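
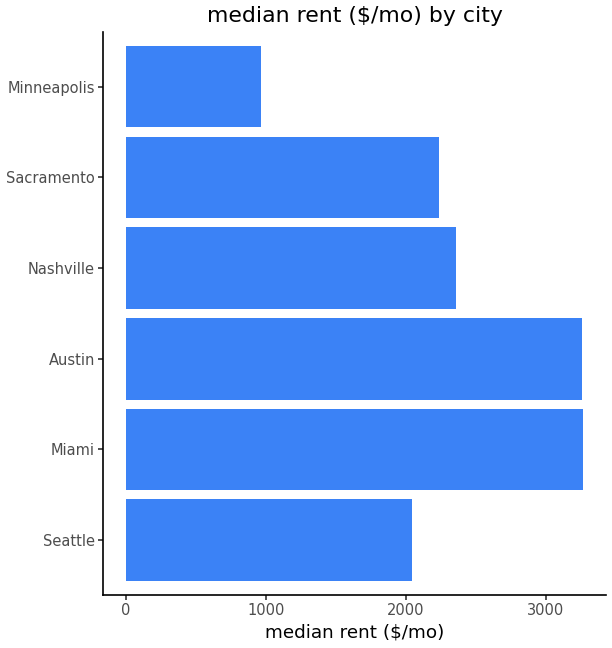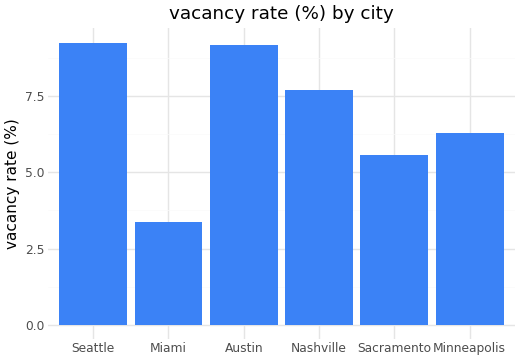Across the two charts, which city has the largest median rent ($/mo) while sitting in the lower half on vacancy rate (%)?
Miami

Chart 2 median vacancy rate (%) ≈ 7; below-median cities: Miami, Sacramento, Minneapolis. Among those, Miami has the highest median rent ($/mo) (≈ 3500).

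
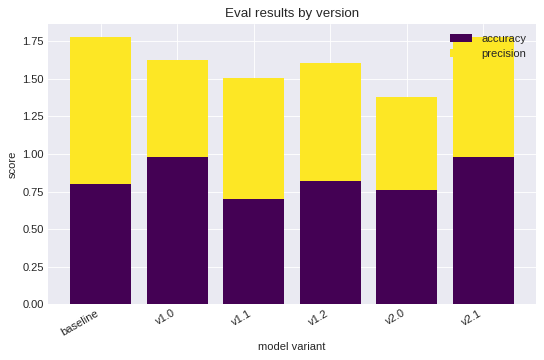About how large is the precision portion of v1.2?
≈ 0.8

precision top ≈ 1.6, bottom ≈ 0.8; segment ≈ 0.8.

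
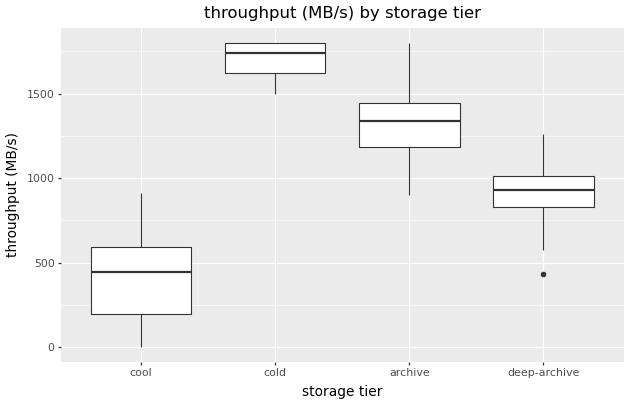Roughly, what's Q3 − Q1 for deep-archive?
Q3 ≈ 1000, Q1 ≈ 800; IQR ≈ 200.

≈ 200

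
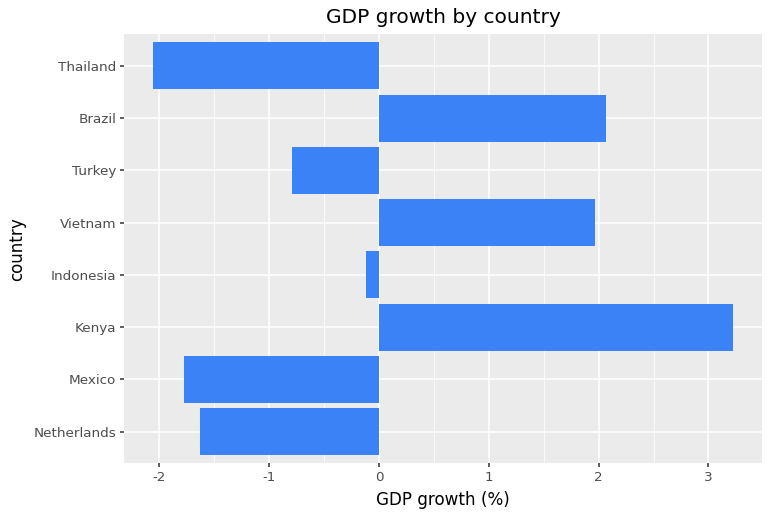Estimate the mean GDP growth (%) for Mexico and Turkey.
(-2.0 + -1.0) / 2 ≈ -1.5.

≈ -1.5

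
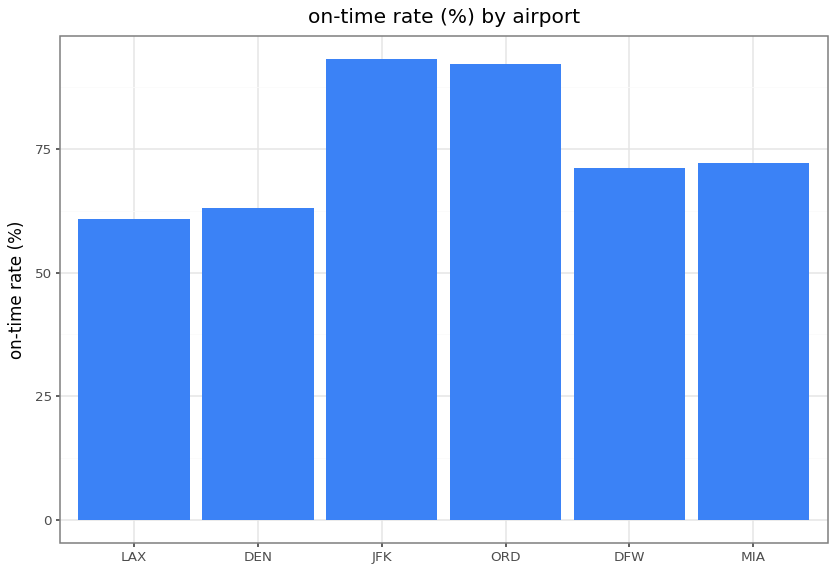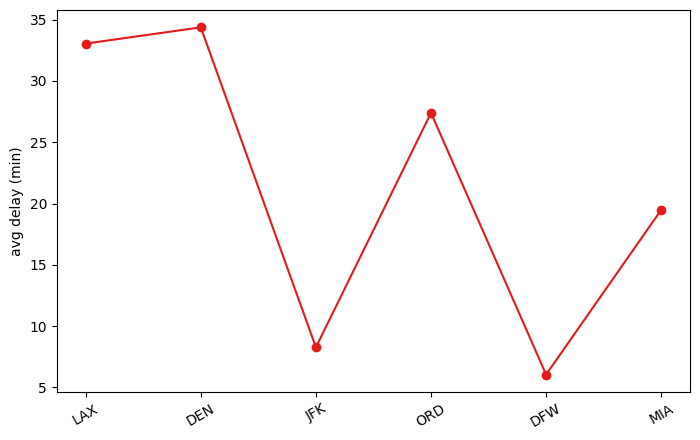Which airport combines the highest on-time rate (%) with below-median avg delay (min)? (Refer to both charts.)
JFK

Chart 2 median avg delay (min) ≈ 25; below-median airports: JFK, DFW, MIA. Among those, JFK has the highest on-time rate (%) (≈ 90).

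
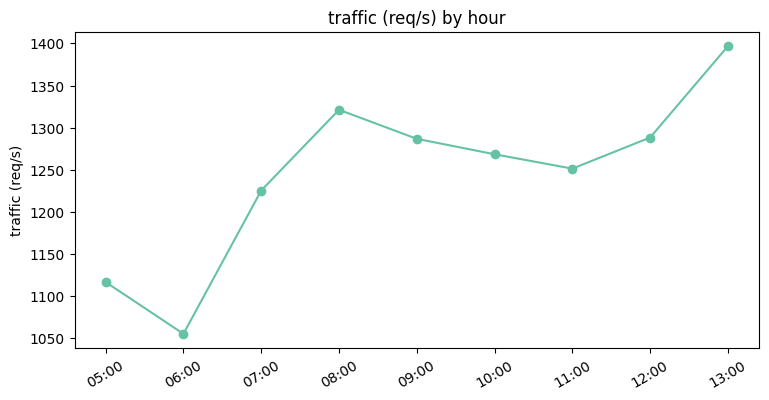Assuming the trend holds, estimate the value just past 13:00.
≈ 1475

Last three: 1250, 1300, 1400 → slope ≈ 75/step → next ≈ 1475.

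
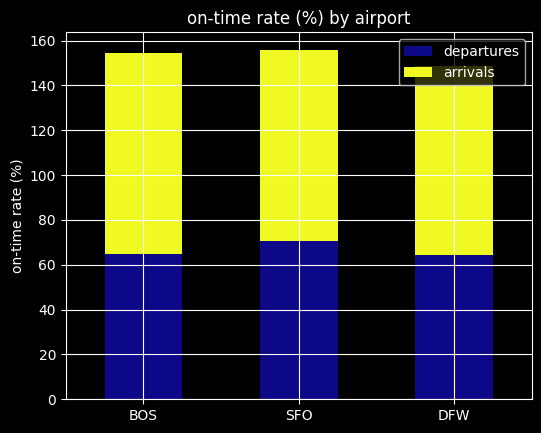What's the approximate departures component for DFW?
departures top ≈ 60, bottom ≈ 0; segment ≈ 60.

≈ 60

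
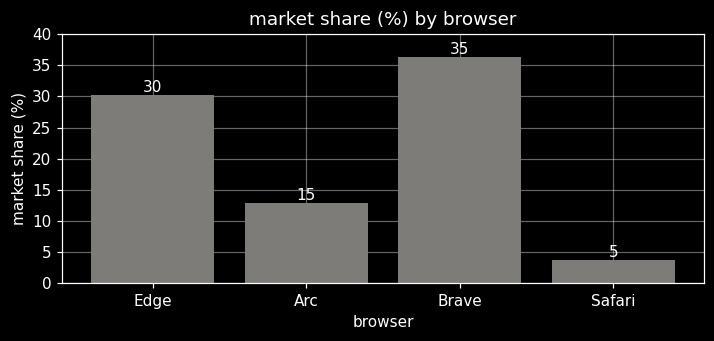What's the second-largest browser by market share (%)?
Top 3: Brave ≈ 35, Edge ≈ 30, Arc ≈ 15.

Edge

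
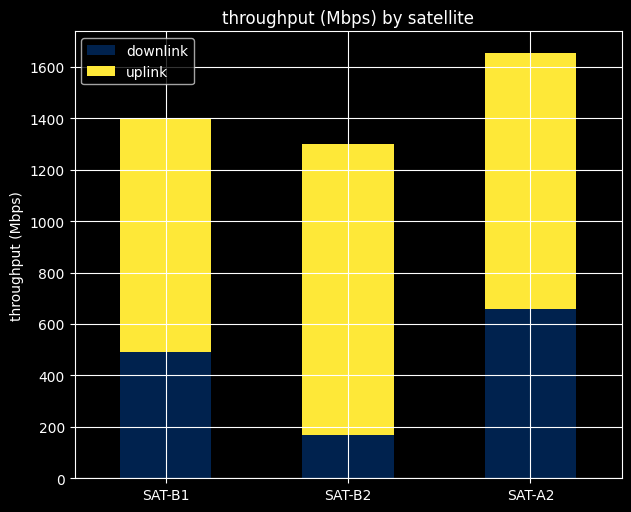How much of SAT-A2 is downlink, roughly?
≈ 600

downlink top ≈ 600, bottom ≈ 0; segment ≈ 600.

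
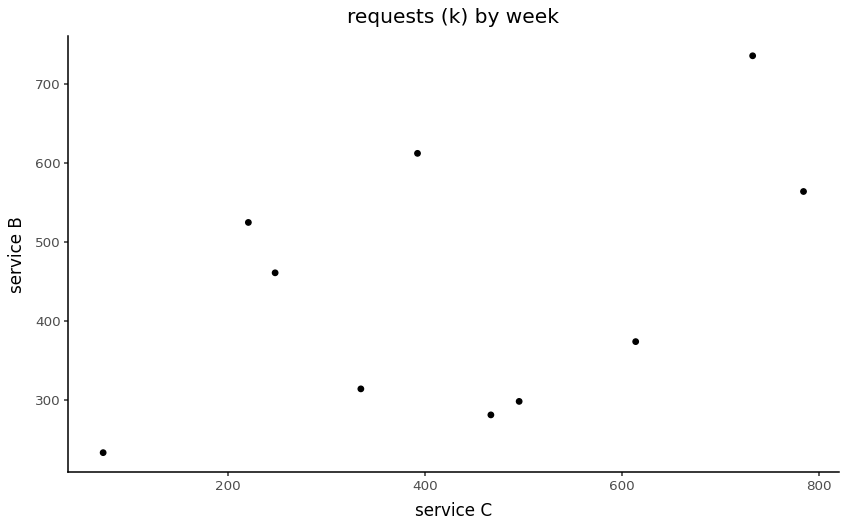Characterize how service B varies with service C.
Points are positively correlated; moderate (|r| ≈ 0.5).

positive, moderate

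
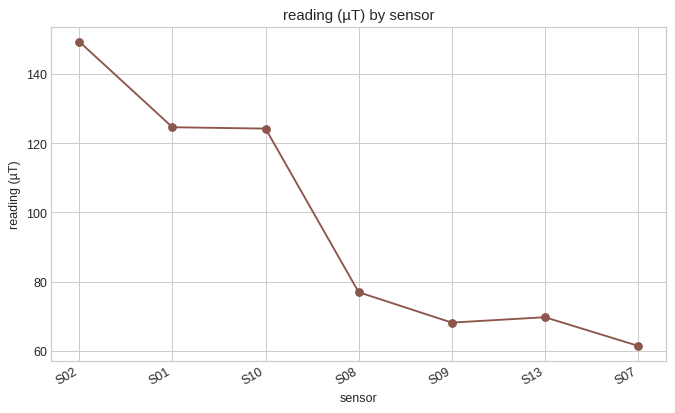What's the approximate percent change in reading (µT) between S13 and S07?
≈ -14.3%

S13 ≈ 70, S07 ≈ 60; (60 − 70) / 70 ≈ -14.3%.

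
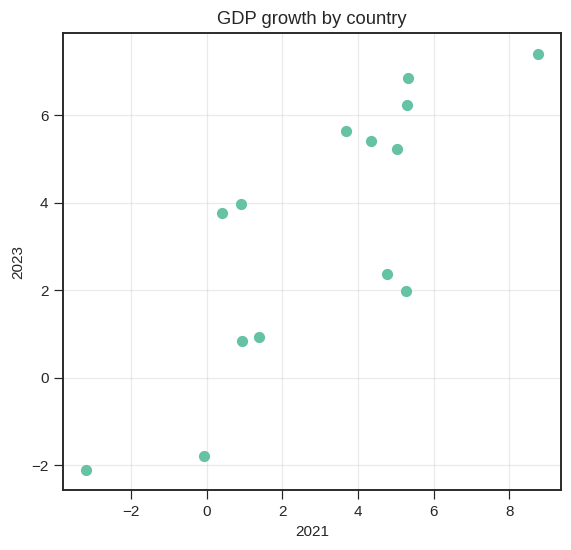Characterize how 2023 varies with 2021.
Points are positively correlated; strong (|r| ≈ 0.8).

positive, strong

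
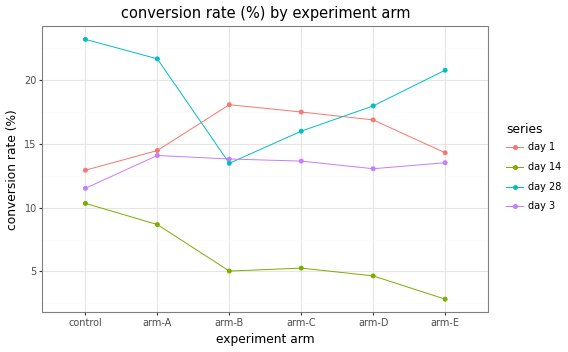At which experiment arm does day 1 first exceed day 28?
arm-A: day 1 ≈ 14 vs day 28 ≈ 22 (not yet); arm-B: day 1 ≈ 18 vs day 28 ≈ 14 (first crossover).

arm-B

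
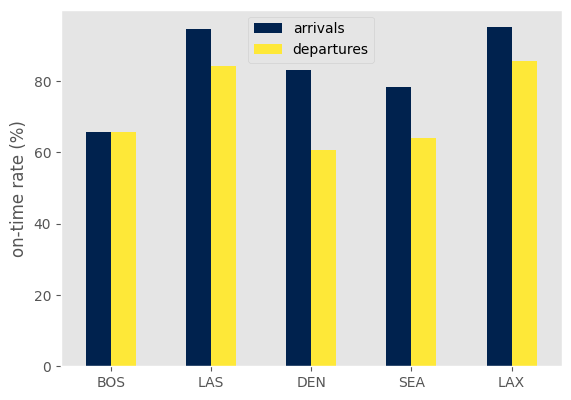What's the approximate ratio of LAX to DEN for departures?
LAX ≈ 90, DEN ≈ 60; 90/60 ≈ 1.5.

≈ 1.5×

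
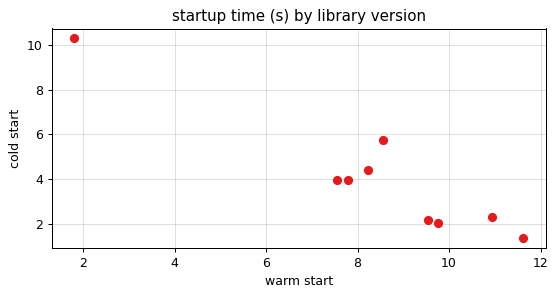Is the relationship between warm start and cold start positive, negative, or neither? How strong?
Points are negatively correlated; strong (|r| ≈ 0.9).

negative, strong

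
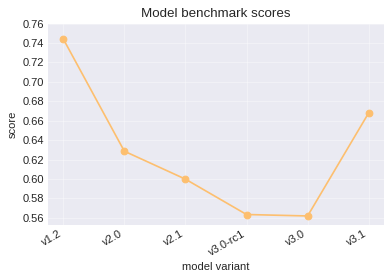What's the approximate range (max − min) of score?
≈ 0.18

Max v1.2 ≈ 0.74, min v3.0 ≈ 0.56; range ≈ 0.18.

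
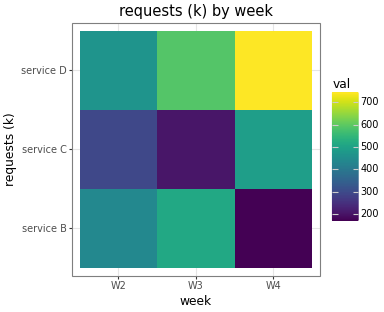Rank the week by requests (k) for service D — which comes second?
W3

Top 3 for service D: W4 ≈ 750, W3 ≈ 600, W2 ≈ 450.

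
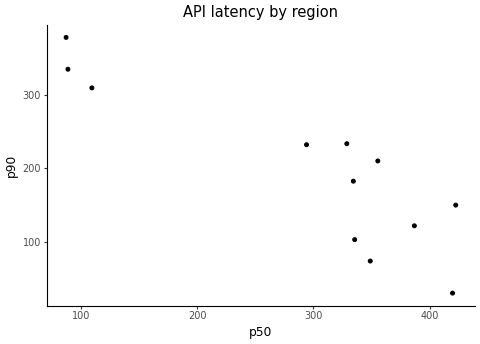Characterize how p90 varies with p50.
Points are negatively correlated; strong (|r| ≈ 0.9).

negative, strong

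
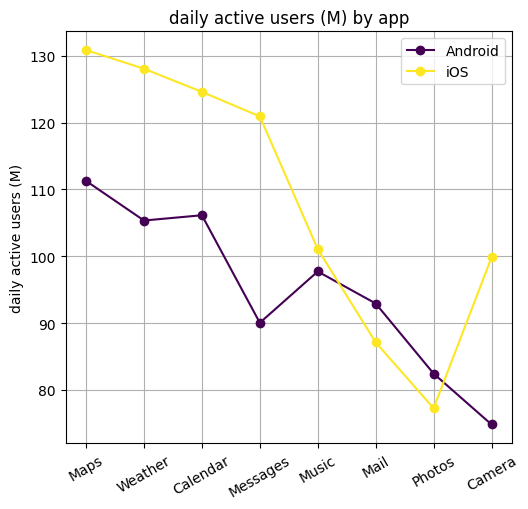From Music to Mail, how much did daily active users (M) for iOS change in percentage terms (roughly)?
Music ≈ 100, Mail ≈ 85; (85 − 100) / 100 ≈ -15%.

≈ -15%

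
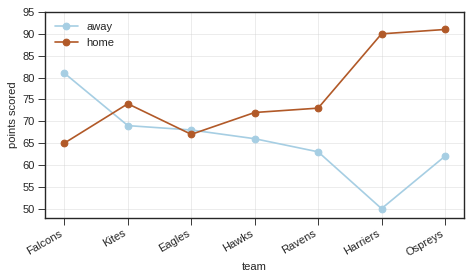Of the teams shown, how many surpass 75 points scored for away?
Above 75: Falcons.

1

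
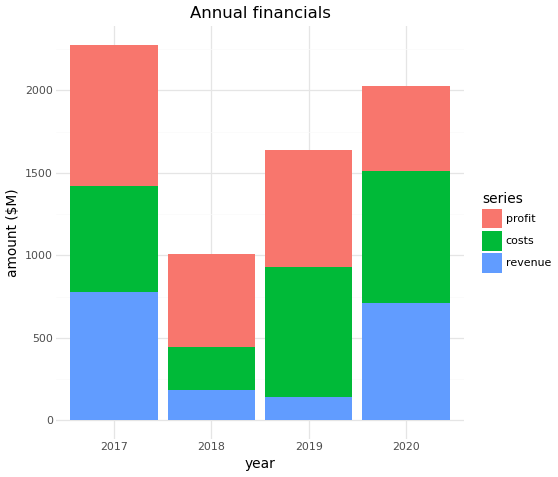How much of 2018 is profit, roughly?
profit top ≈ 1000, bottom ≈ 400; segment ≈ 600.

≈ 600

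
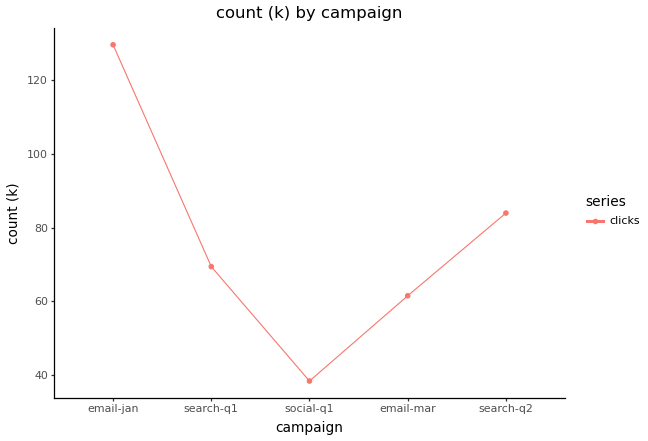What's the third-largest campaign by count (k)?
Top 4: email-jan ≈ 130, search-q2 ≈ 80, search-q1 ≈ 70, email-mar ≈ 60.

search-q1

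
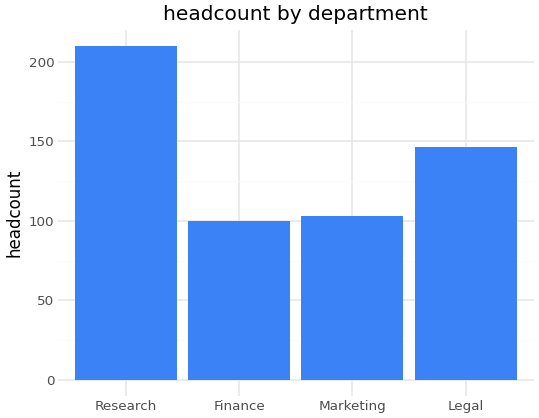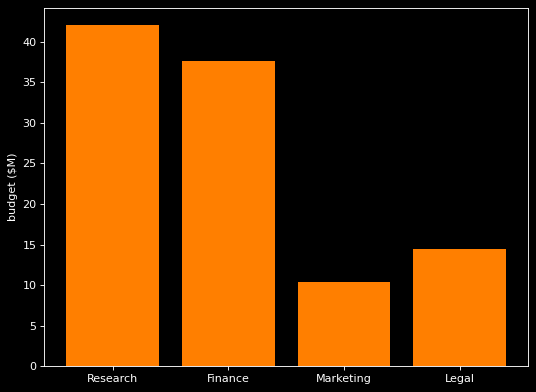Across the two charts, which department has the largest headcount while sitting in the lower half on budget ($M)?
Legal

Chart 2 median budget ($M) ≈ 25; below-median departments: Marketing, Legal. Among those, Legal has the highest headcount (≈ 140).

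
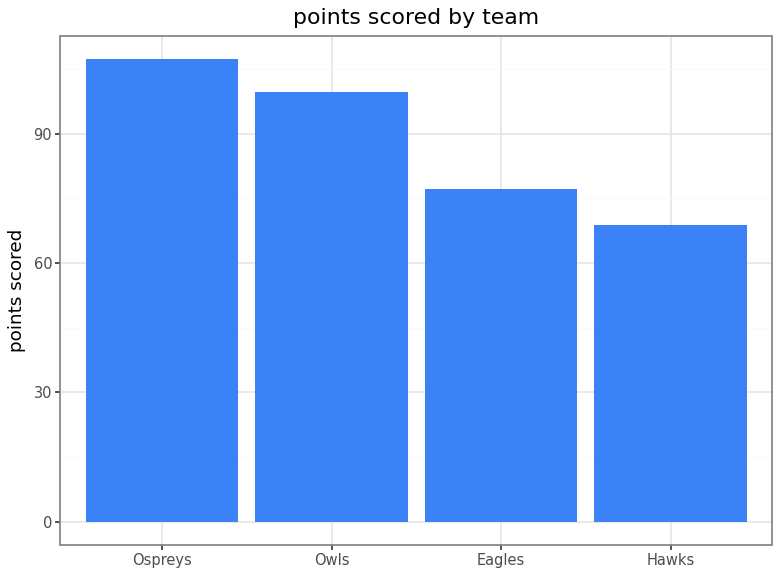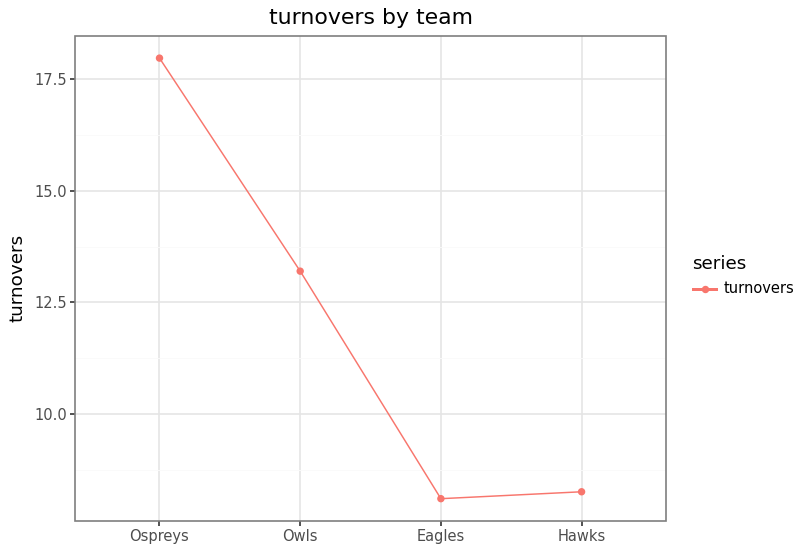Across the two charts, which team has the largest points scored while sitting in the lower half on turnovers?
Chart 2 median turnovers ≈ 10; below-median teams: Eagles, Hawks. Among those, Eagles has the highest points scored (≈ 80).

Eagles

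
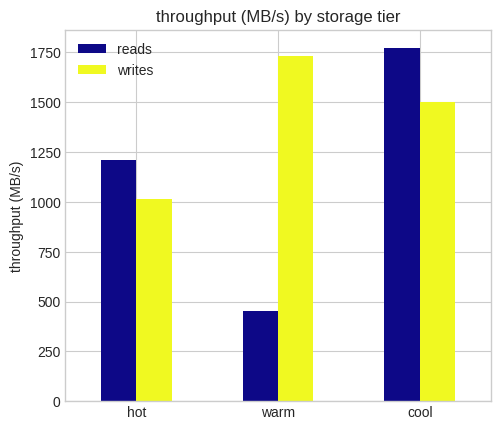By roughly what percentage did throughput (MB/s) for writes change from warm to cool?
≈ -11.1%

warm ≈ 1800, cool ≈ 1600; (1600 − 1800) / 1800 ≈ -11.1%.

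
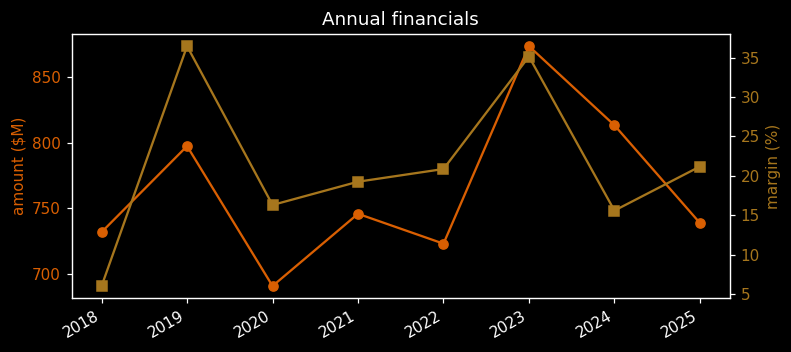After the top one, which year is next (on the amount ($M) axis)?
Top 3 (on the amount ($M) axis): 2023 ≈ 880, 2024 ≈ 820, 2019 ≈ 800.

2024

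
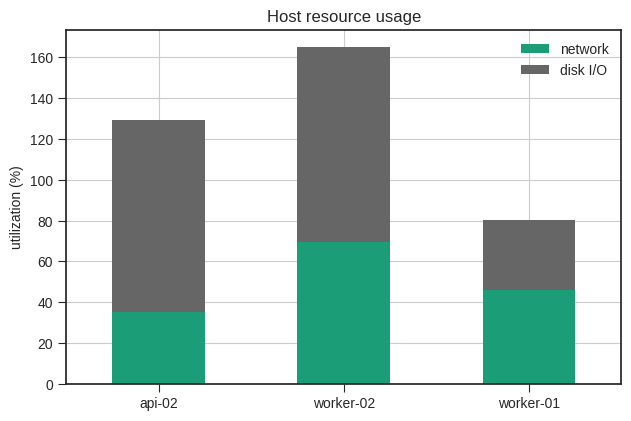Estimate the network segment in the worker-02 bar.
≈ 60

network top ≈ 60, bottom ≈ 0; segment ≈ 60.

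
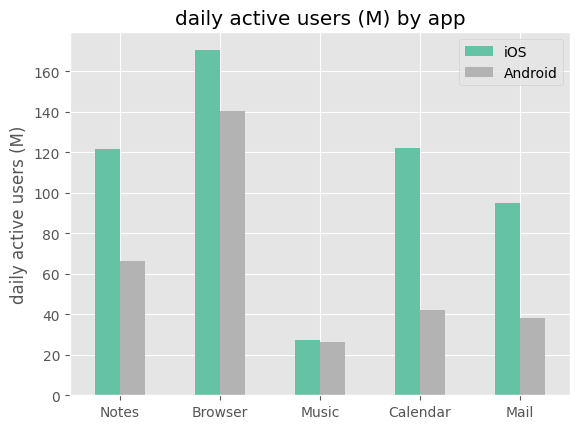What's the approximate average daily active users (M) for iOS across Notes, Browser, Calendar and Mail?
≈ 130

(120 + 180 + 120 + 100) / 4 ≈ 130.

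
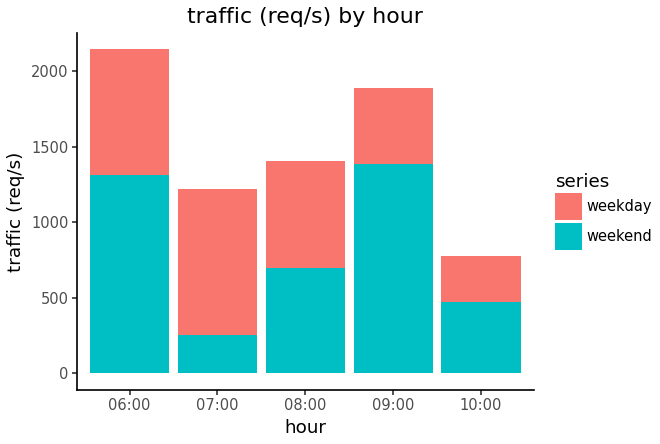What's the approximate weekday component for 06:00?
weekday top ≈ 2200, bottom ≈ 1400; segment ≈ 800.

≈ 800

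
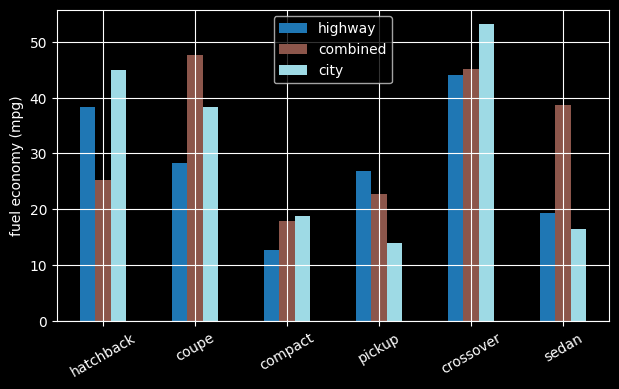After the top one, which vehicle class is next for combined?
Top 3 for combined: coupe ≈ 50, crossover ≈ 45, sedan ≈ 40.

crossover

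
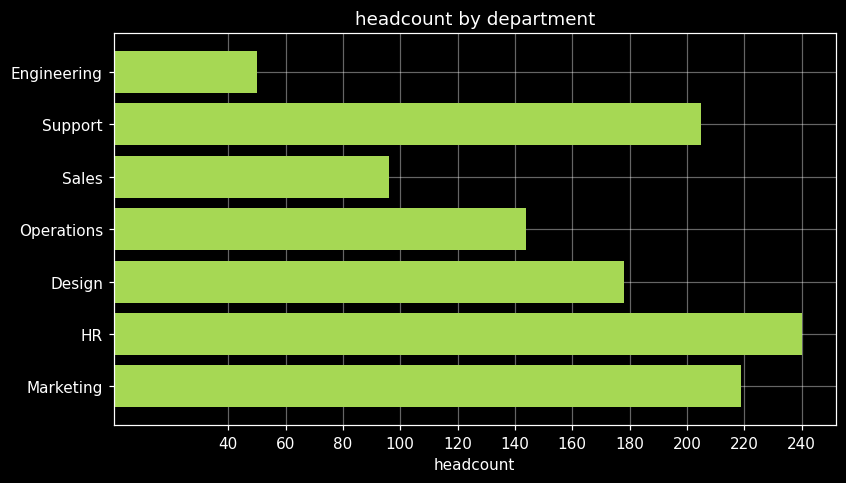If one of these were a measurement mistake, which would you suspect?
Engineering

Engineering ≈ 40; the rest sit between ≈ 100 and ≈ 240.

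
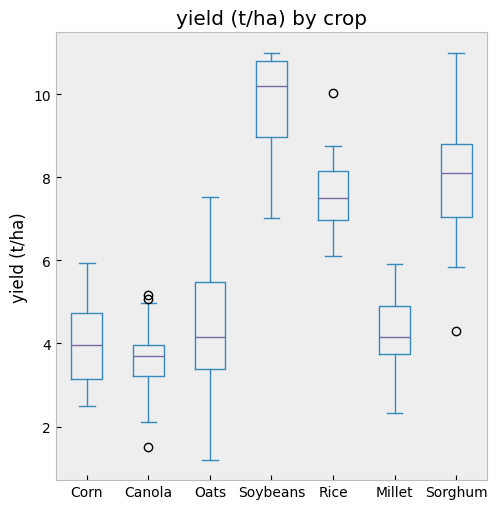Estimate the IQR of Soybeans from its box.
≈ 2

Q3 ≈ 11, Q1 ≈ 9; IQR ≈ 2.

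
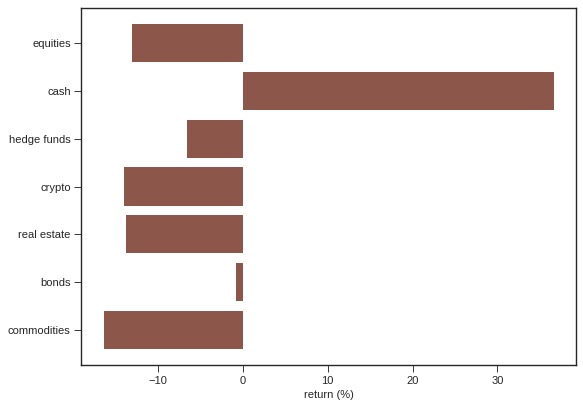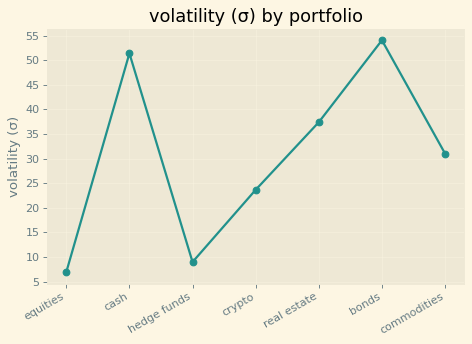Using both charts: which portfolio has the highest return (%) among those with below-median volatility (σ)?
hedge funds

Chart 2 median volatility (σ) ≈ 30; below-median portfolios: equities, hedge funds, crypto. Among those, hedge funds has the highest return (%) (≈ -5).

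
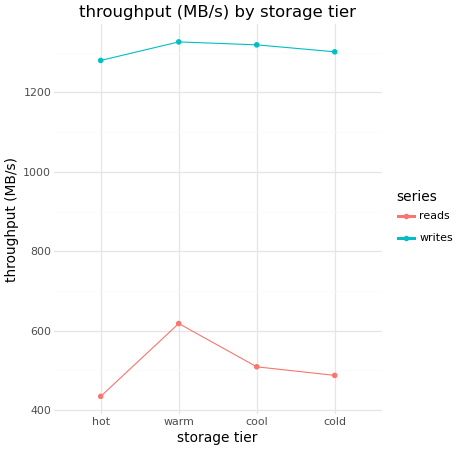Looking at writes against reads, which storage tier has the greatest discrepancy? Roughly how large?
hot, ≈ 900 MB/s

hot: writes ≈ 1300, reads ≈ 400 → gap ≈ 900. Next-largest (cold) is only ≈ 800.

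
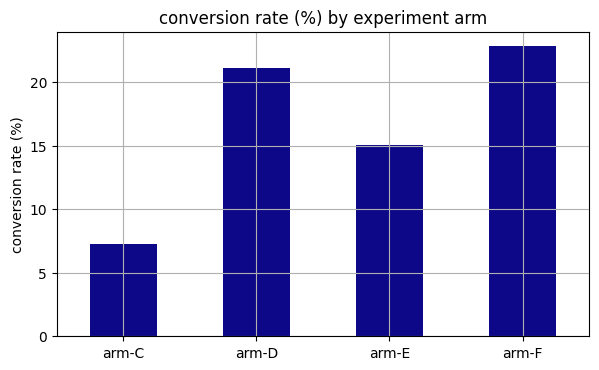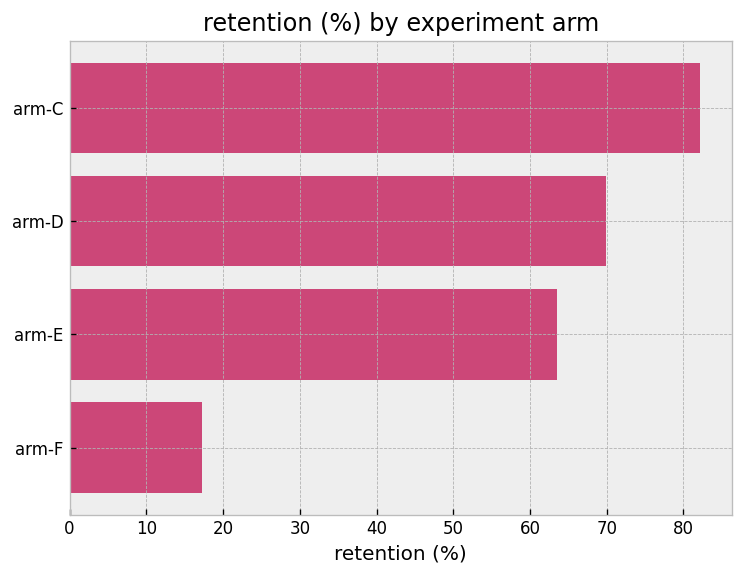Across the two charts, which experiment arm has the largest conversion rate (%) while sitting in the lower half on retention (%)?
arm-F

Chart 2 median retention (%) ≈ 70; below-median experiment arms: arm-E, arm-F. Among those, arm-F has the highest conversion rate (%) (≈ 25).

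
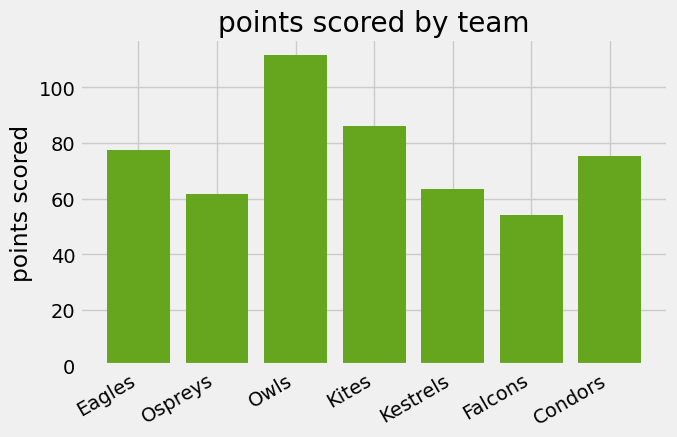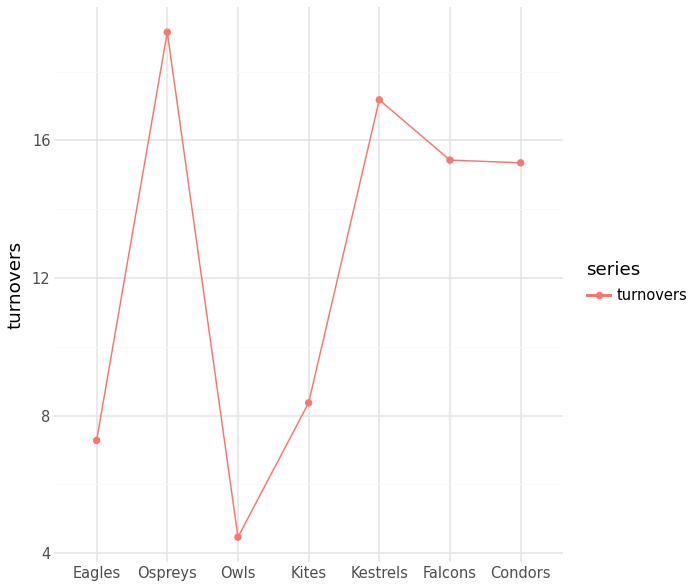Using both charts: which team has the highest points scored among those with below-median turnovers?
Owls

Chart 2 median turnovers ≈ 16; below-median teams: Eagles, Owls, Kites. Among those, Owls has the highest points scored (≈ 120).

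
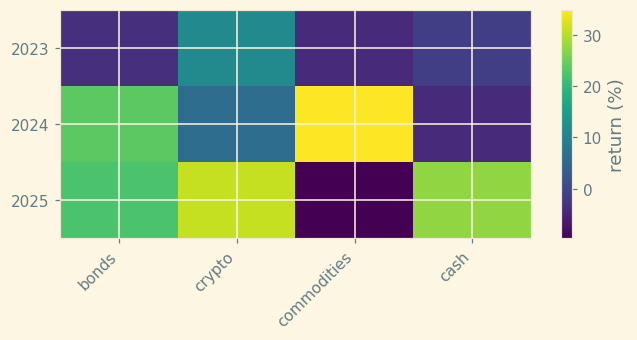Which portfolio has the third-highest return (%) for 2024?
crypto

Top 4 for 2024: commodities ≈ 35, bonds ≈ 25, crypto ≈ 5, cash ≈ -5.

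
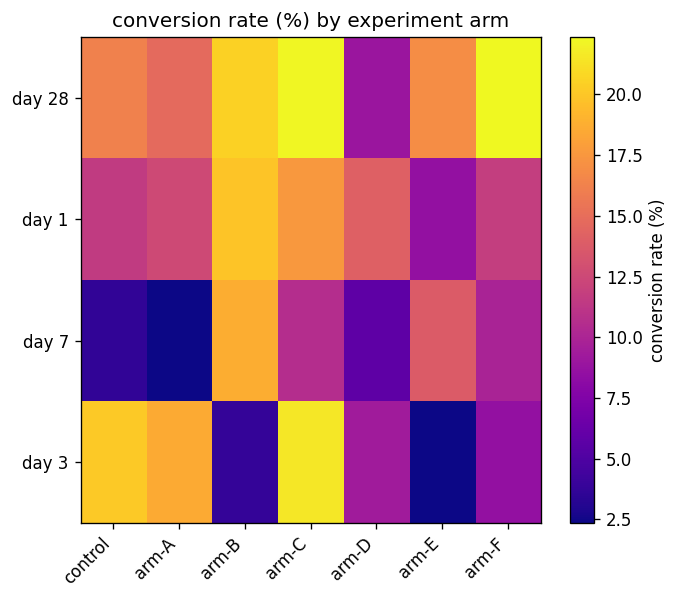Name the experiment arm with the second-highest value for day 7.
arm-E

Top 3 for day 7: arm-B ≈ 18, arm-E ≈ 14, arm-C ≈ 10.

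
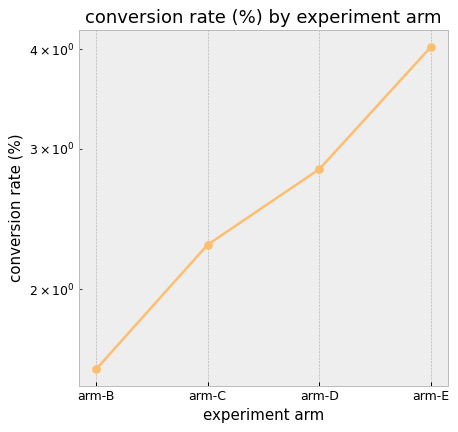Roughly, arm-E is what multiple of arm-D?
≈ 1.33×

arm-E ≈ 4.0, arm-D ≈ 3.0; 4.0/3.0 ≈ 1.33.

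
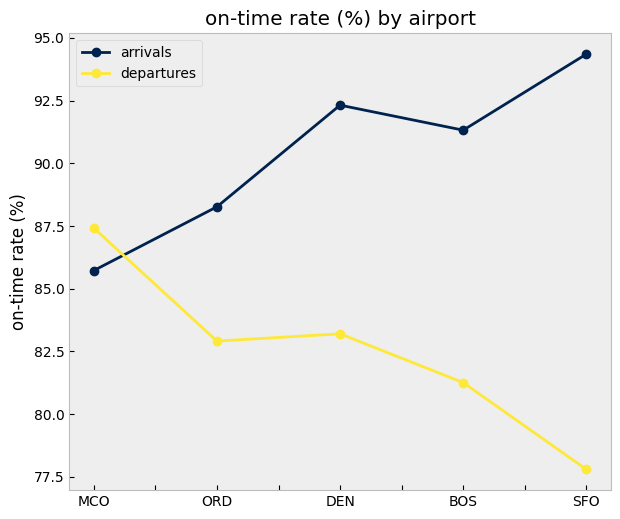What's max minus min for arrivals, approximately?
≈ 8

Max SFO ≈ 94, min MCO ≈ 86; range ≈ 8.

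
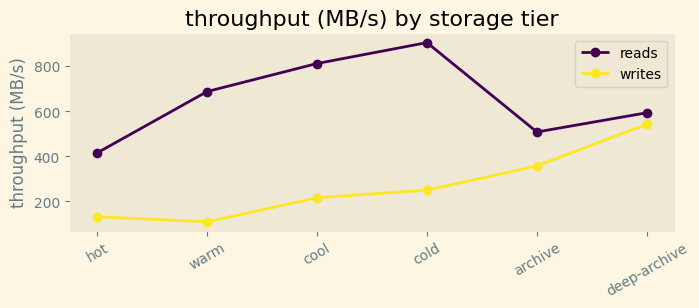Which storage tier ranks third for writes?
cold

Top 4 for writes: deep-archive ≈ 500, archive ≈ 400, cold ≈ 300, cool ≈ 200.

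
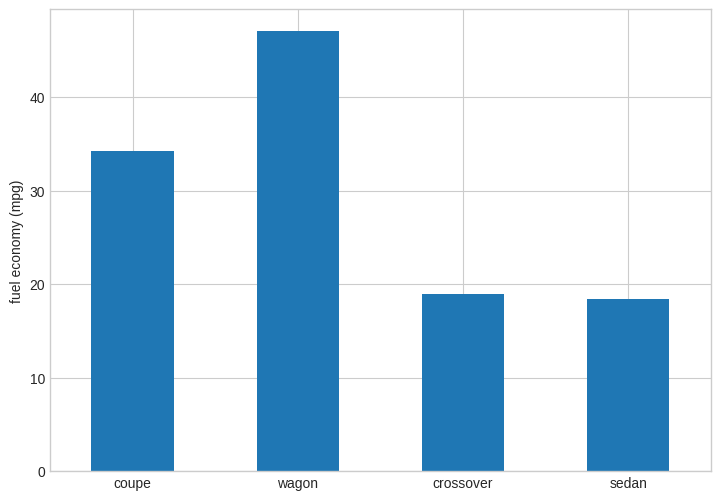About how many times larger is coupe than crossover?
≈ 1.75×

coupe ≈ 35, crossover ≈ 20; 35/20 ≈ 1.75.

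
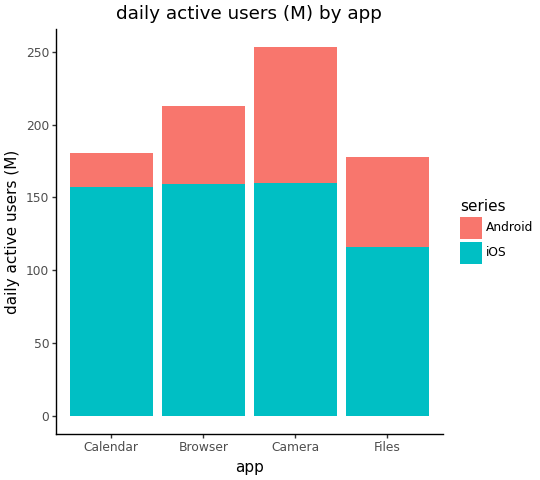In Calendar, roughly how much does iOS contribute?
≈ 150

iOS top ≈ 150, bottom ≈ 0; segment ≈ 150.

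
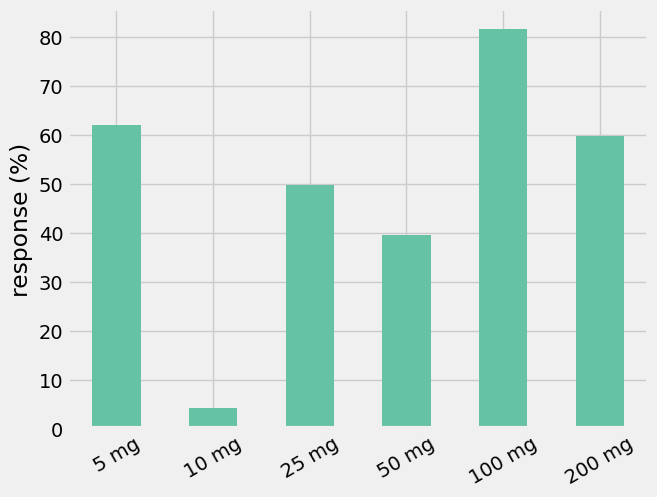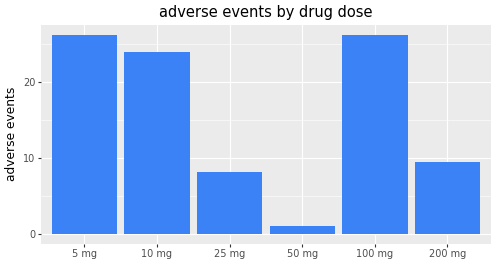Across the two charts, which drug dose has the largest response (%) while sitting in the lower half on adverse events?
Chart 2 median adverse events ≈ 15; below-median drug doses: 25 mg, 50 mg, 200 mg. Among those, 200 mg has the highest response (%) (≈ 60).

200 mg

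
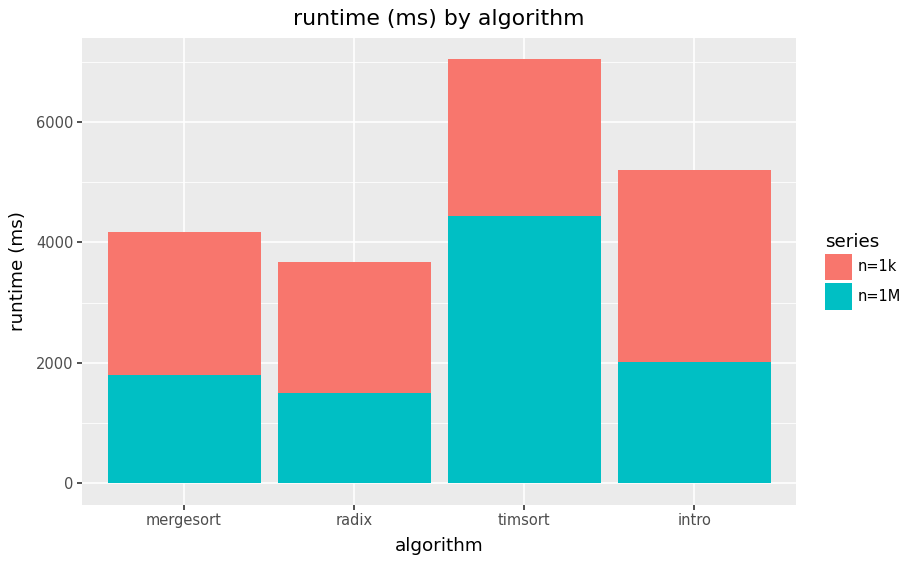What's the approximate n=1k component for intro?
n=1k top ≈ 5000, bottom ≈ 2000; segment ≈ 3000.

≈ 3000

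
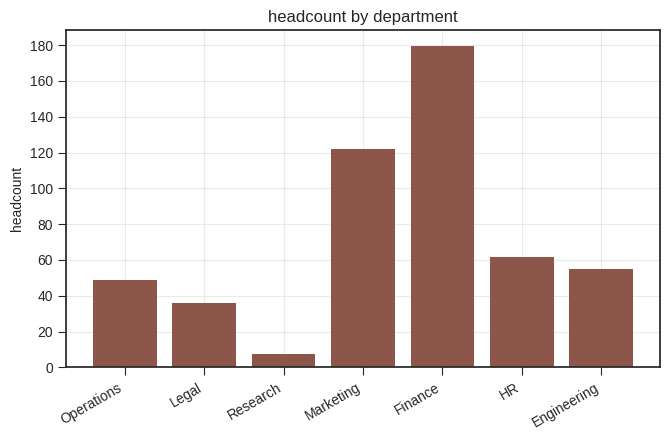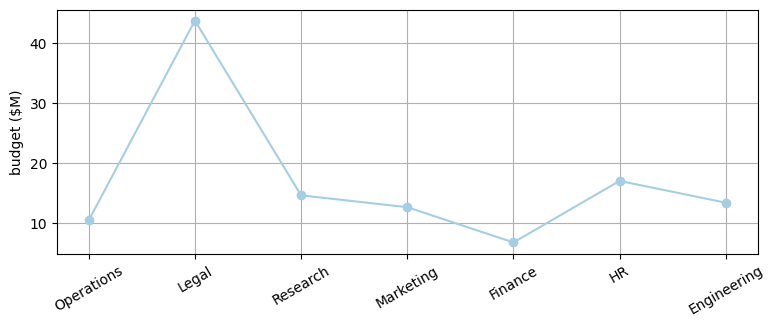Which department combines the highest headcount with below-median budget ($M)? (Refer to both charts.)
Chart 2 median budget ($M) ≈ 15; below-median departments: Operations, Marketing, Finance. Among those, Finance has the highest headcount (≈ 180).

Finance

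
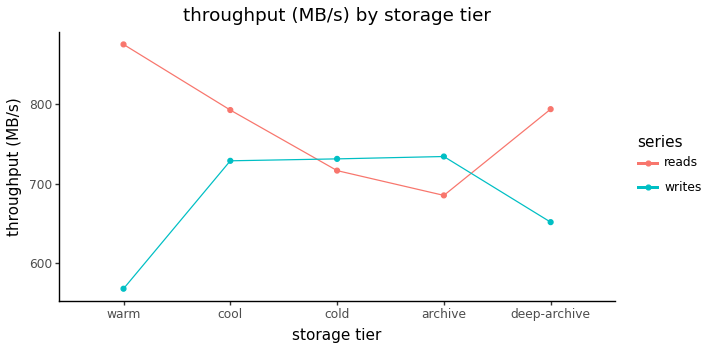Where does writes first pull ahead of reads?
cool: writes ≈ 750 vs reads ≈ 800 (not yet); cold: writes ≈ 750 vs reads ≈ 700 (first crossover).

cold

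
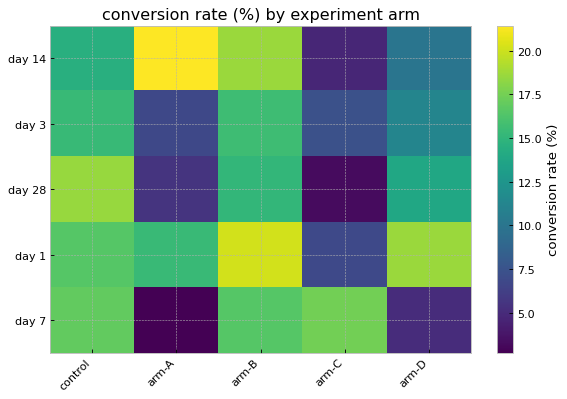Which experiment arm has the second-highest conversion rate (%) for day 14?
arm-B

Top 3 for day 14: arm-A ≈ 22, arm-B ≈ 18, control ≈ 14.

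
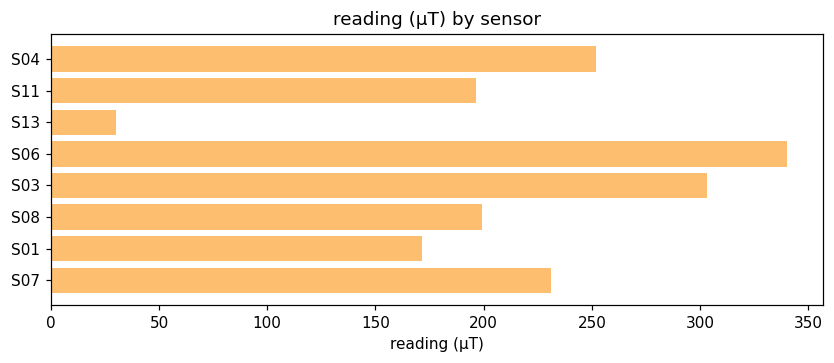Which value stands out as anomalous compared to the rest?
S13 ≈ 50; the rest sit between ≈ 150 and ≈ 350.

S13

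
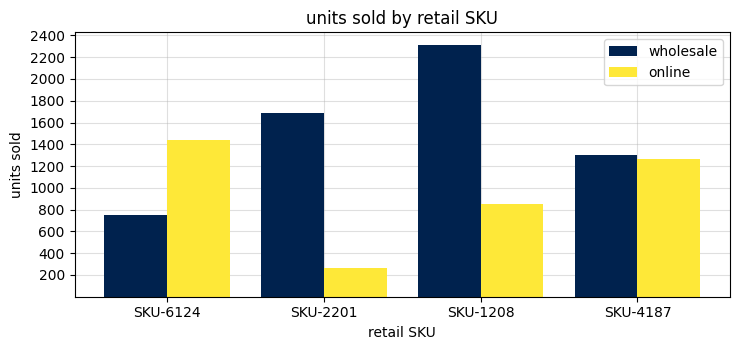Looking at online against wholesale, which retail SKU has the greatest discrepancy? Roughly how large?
SKU-1208: online ≈ 800, wholesale ≈ 2400 → gap ≈ 1600. Next-largest (SKU-2201) is only ≈ 1400.

SKU-1208, ≈ 1600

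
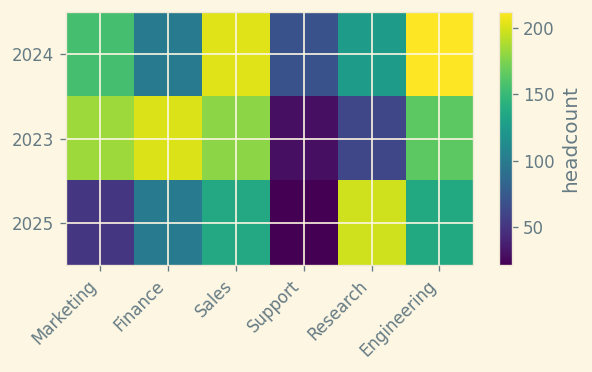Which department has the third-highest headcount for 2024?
Top 4 for 2024: Engineering ≈ 220, Sales ≈ 200, Marketing ≈ 160, Research ≈ 120.

Marketing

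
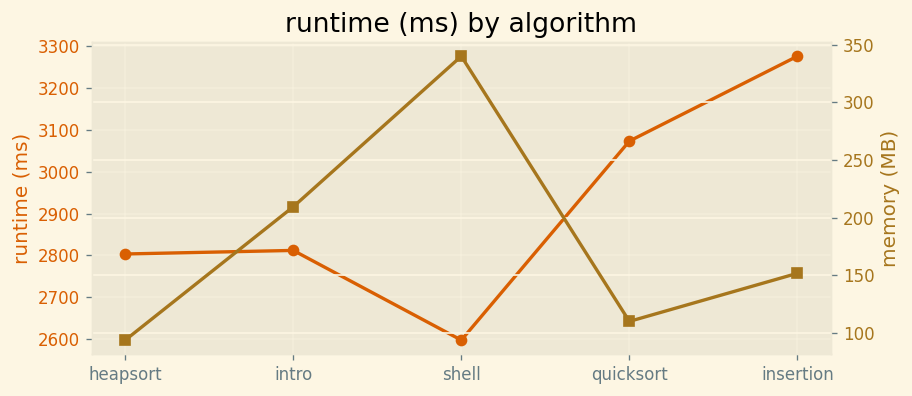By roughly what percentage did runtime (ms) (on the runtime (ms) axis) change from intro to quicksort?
intro ≈ 2800, quicksort ≈ 3100; (3100 − 2800) / 2800 ≈ +10.7%.

≈ +10.7%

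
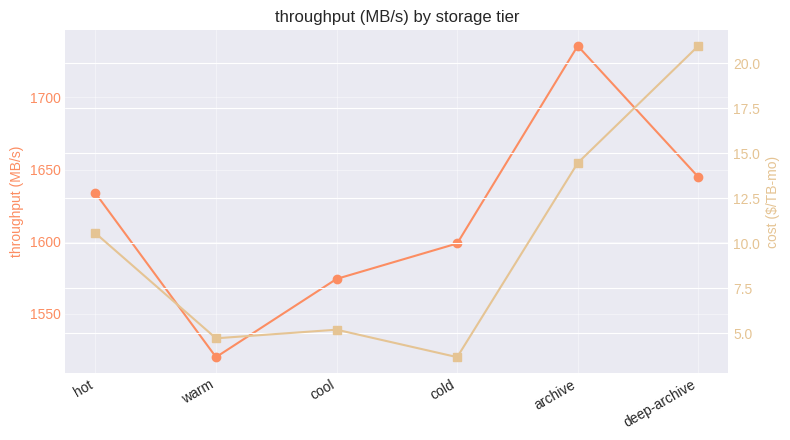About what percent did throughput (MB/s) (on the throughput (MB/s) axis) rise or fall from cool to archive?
≈ +10.1%

cool ≈ 1580, archive ≈ 1740; (1740 − 1580) / 1580 ≈ +10.1%.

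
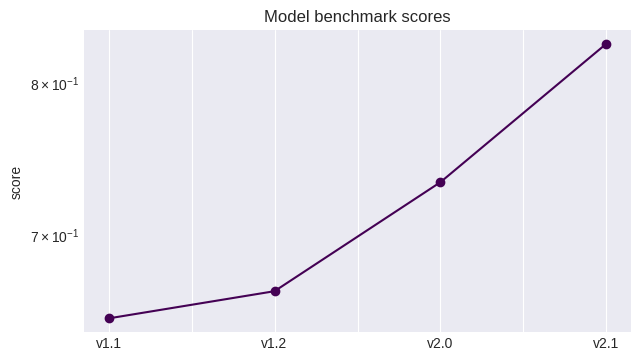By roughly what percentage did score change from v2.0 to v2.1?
v2.0 ≈ 0.74, v2.1 ≈ 0.82; (0.82 − 0.74) / 0.74 ≈ +10.8%.

≈ +10.8%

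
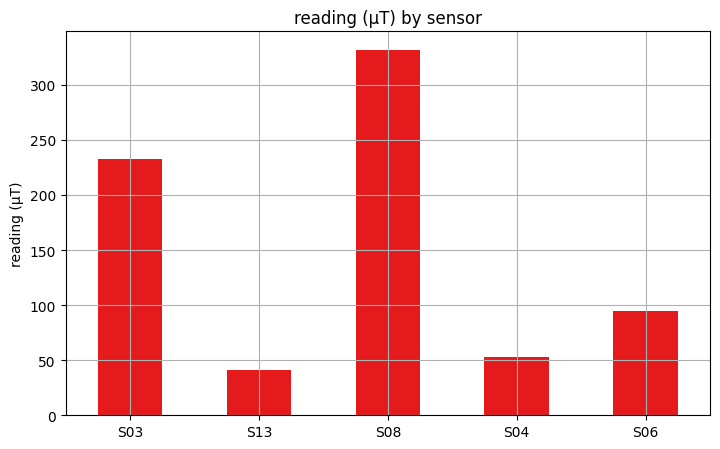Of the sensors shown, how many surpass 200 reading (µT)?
Above 200: S03, S08.

2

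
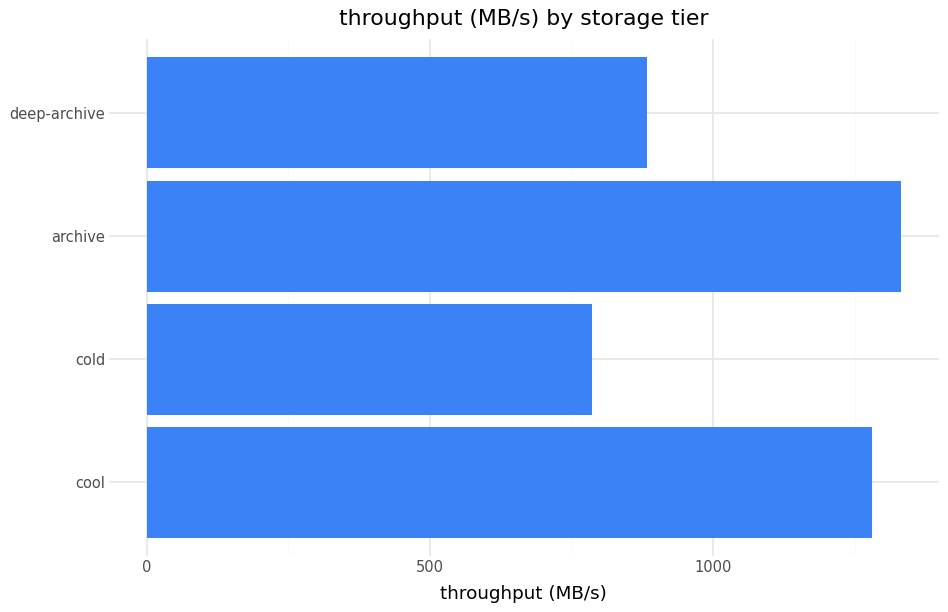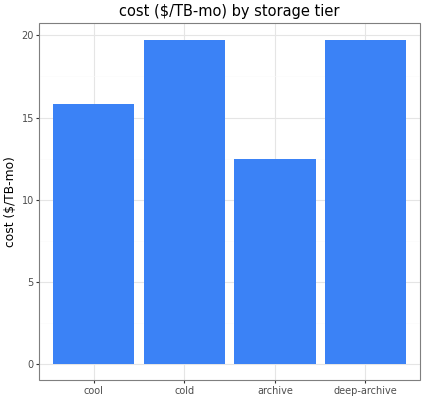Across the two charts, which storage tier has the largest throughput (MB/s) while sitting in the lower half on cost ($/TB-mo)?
Chart 2 median cost ($/TB-mo) ≈ 18; below-median storage tiers: cool, archive. Among those, archive has the highest throughput (MB/s) (≈ 1400).

archive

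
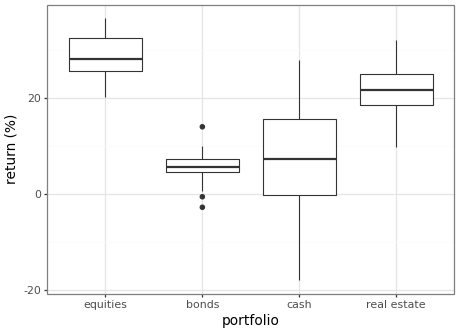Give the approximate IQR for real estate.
Q3 ≈ 24, Q1 ≈ 18; IQR ≈ 6.

≈ 6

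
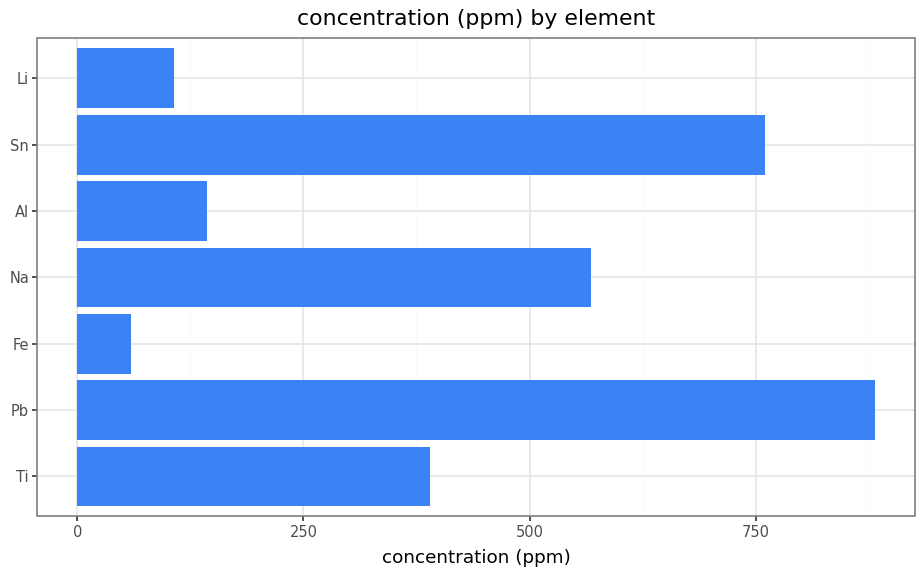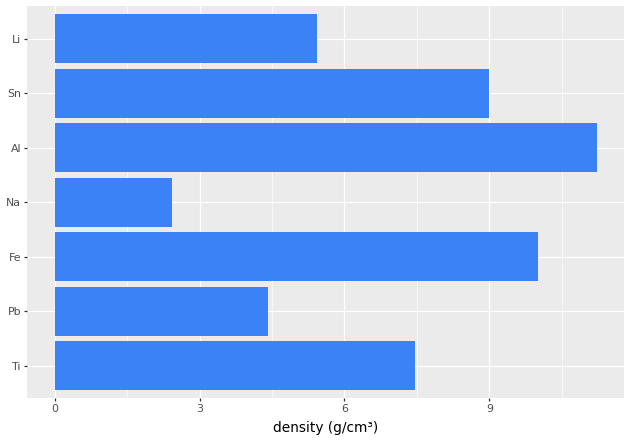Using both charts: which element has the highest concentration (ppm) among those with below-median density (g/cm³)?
Pb

Chart 2 median density (g/cm³) ≈ 8; below-median elements: Pb, Na, Li. Among those, Pb has the highest concentration (ppm) (≈ 900).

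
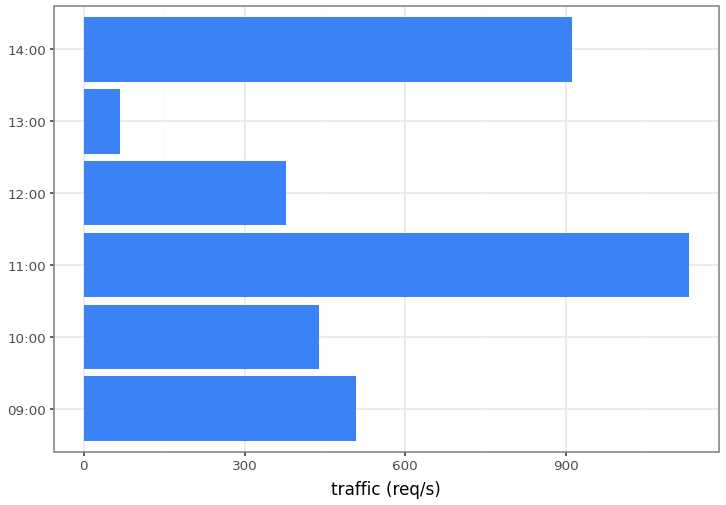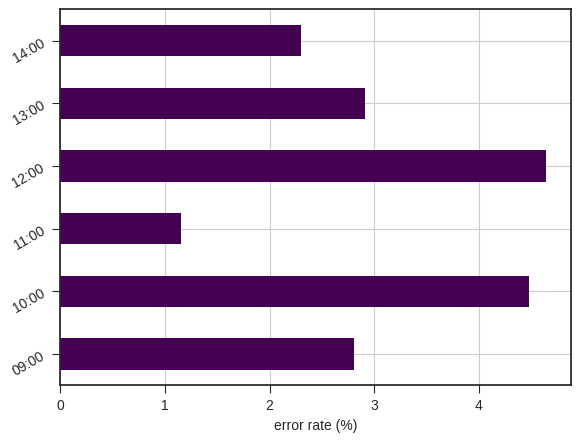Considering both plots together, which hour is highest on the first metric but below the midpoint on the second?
Chart 2 median error rate (%) ≈ 3; below-median hours: 09:00, 11:00, 14:00. Among those, 11:00 has the highest traffic (req/s) (≈ 1200).

11:00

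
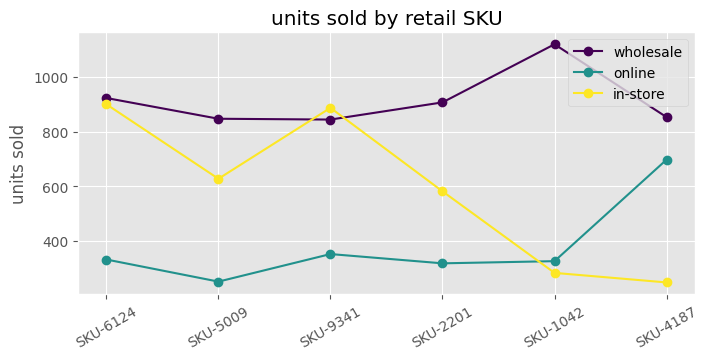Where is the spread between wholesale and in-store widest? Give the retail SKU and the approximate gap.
SKU-1042: wholesale ≈ 1100, in-store ≈ 300 → gap ≈ 800. Next-largest (SKU-4187) is only ≈ 700.

SKU-1042, ≈ 800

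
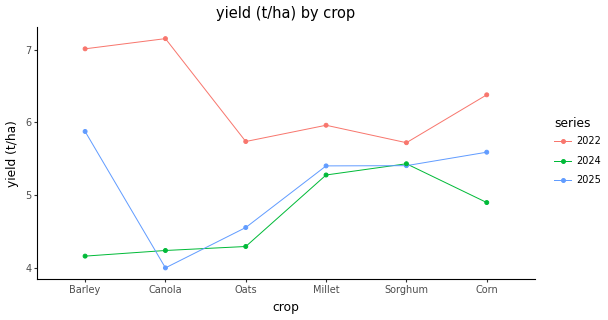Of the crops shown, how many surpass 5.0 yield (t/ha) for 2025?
Above 5.0: Barley, Millet, Sorghum, Corn.

4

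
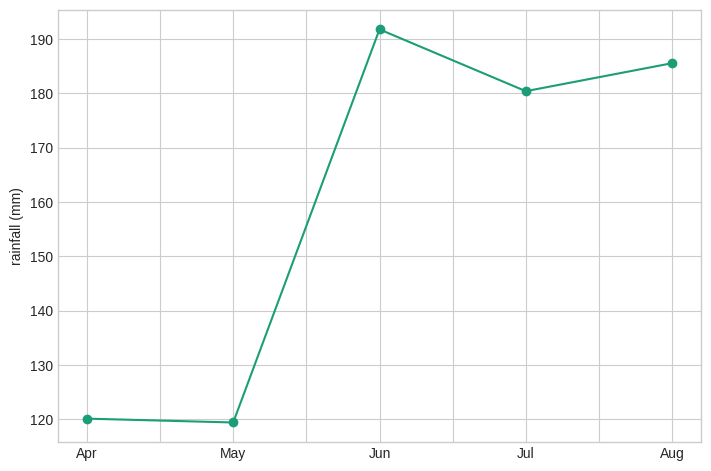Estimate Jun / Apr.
Jun ≈ 190, Apr ≈ 120; 190/120 ≈ 1.58.

≈ 1.58×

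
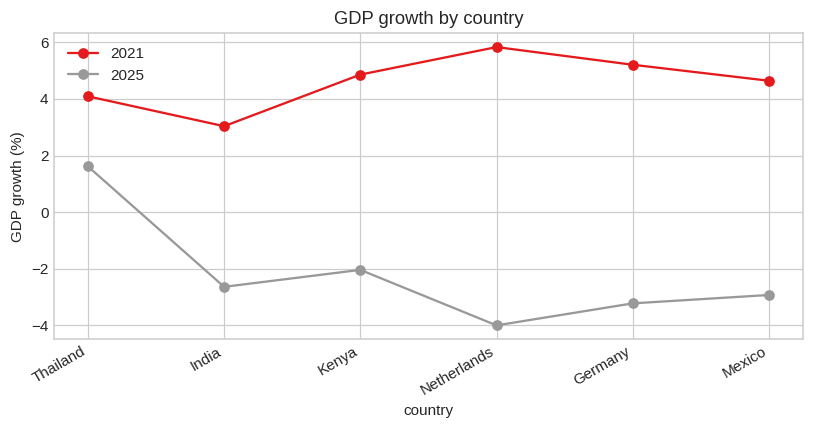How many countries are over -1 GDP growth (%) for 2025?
1

Above -1: Thailand.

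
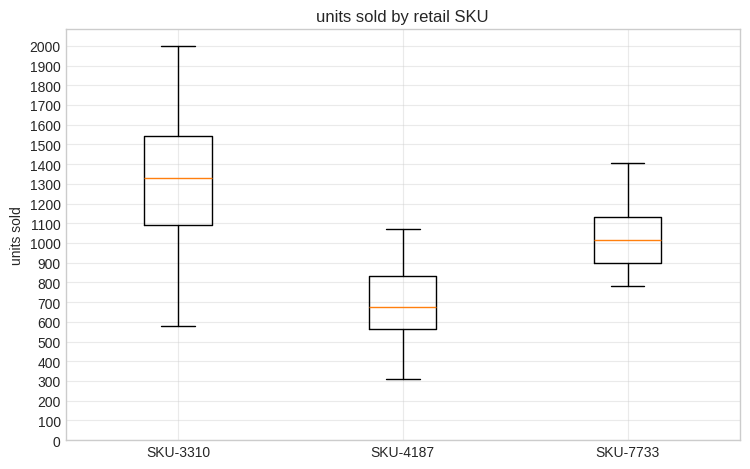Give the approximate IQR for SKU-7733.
Q3 ≈ 1100, Q1 ≈ 900; IQR ≈ 200.

≈ 200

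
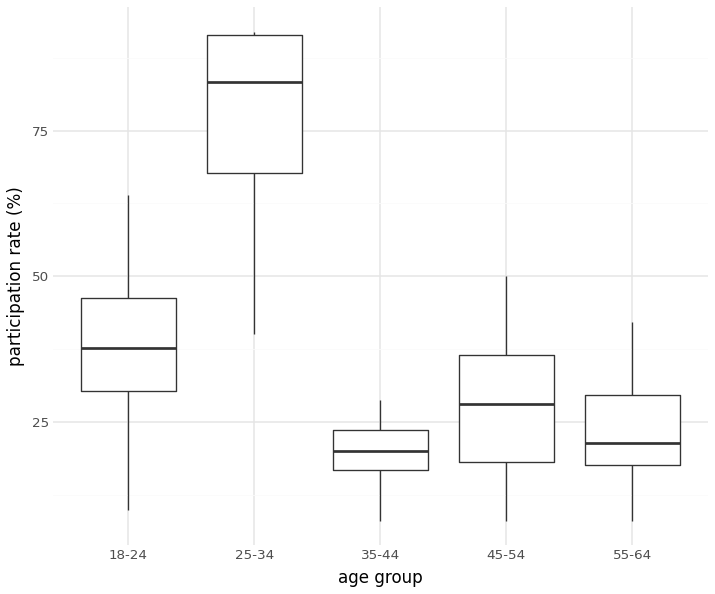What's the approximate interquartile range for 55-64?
Q3 ≈ 30, Q1 ≈ 20; IQR ≈ 10.

≈ 10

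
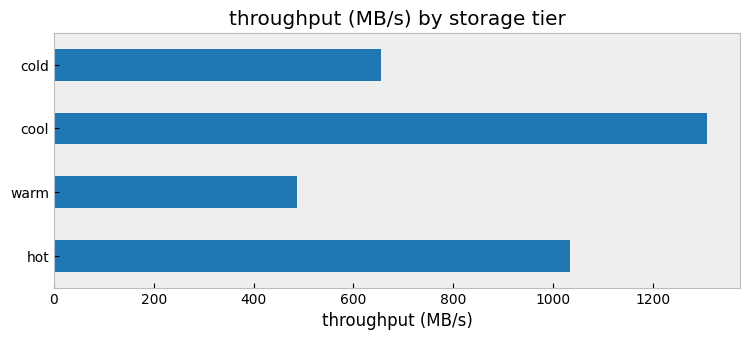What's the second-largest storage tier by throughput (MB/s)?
hot

Top 3: cool ≈ 1400, hot ≈ 1000, cold ≈ 600.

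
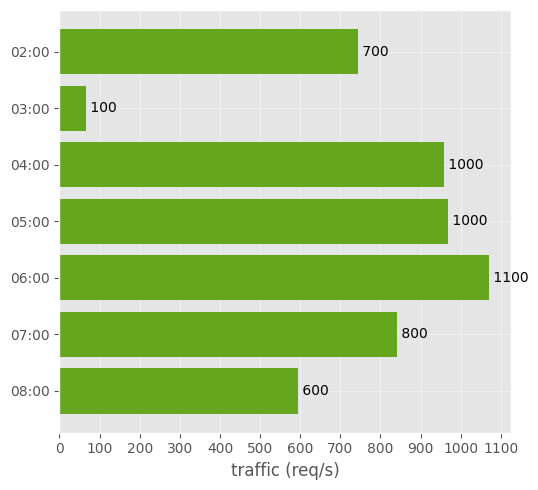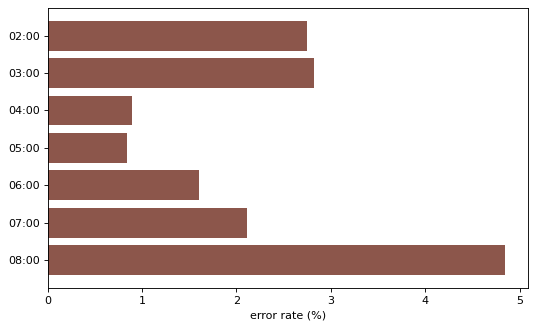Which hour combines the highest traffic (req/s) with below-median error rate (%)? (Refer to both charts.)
Chart 2 median error rate (%) ≈ 2; below-median hours: 04:00, 05:00, 06:00. Among those, 06:00 has the highest traffic (req/s) (≈ 1100).

06:00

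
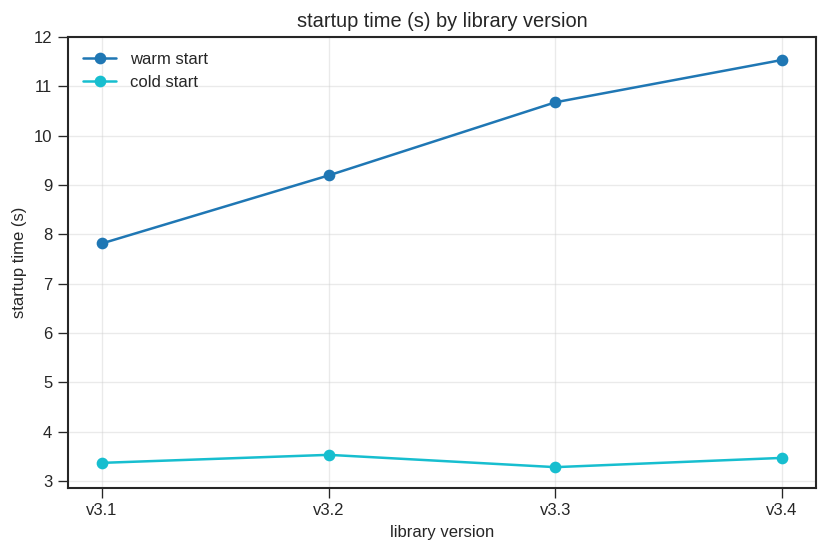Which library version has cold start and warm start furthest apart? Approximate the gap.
v3.4: cold start ≈ 3, warm start ≈ 12 → gap ≈ 9. Next-largest (v3.3) is only ≈ 8.

v3.4, ≈ 9 s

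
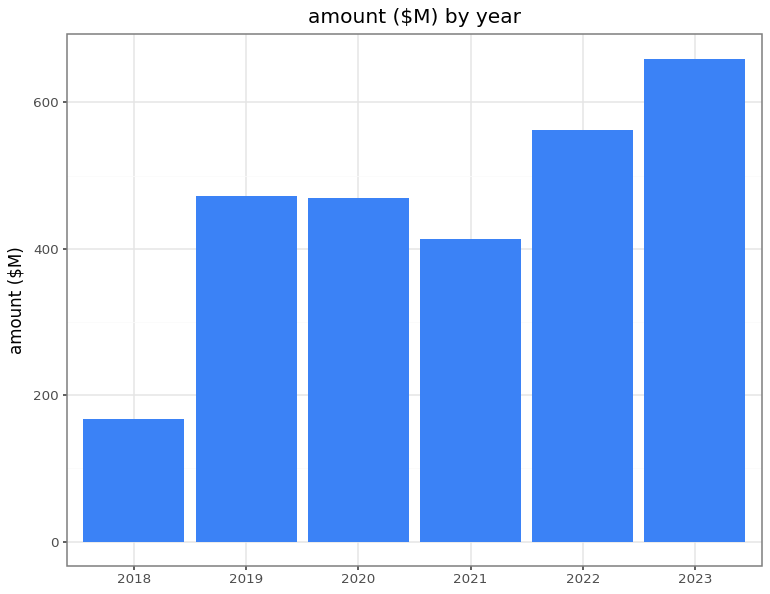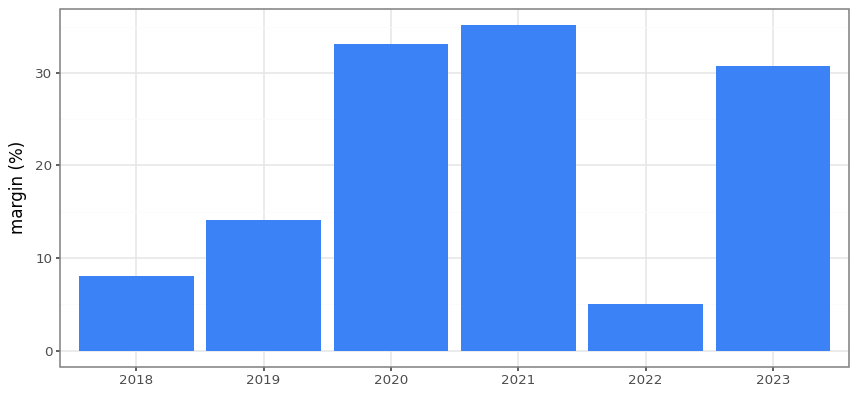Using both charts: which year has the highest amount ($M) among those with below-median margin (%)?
Chart 2 median margin (%) ≈ 20; below-median years: 2018, 2019, 2022. Among those, 2022 has the highest amount ($M) (≈ 600).

2022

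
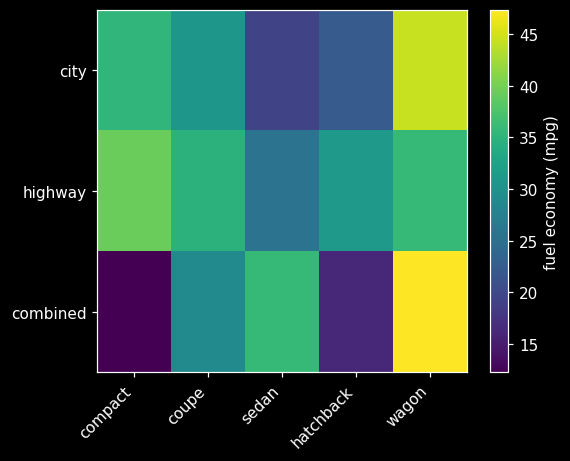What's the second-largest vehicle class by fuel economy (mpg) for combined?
Top 3 for combined: wagon ≈ 45, sedan ≈ 35, coupe ≈ 30.

sedan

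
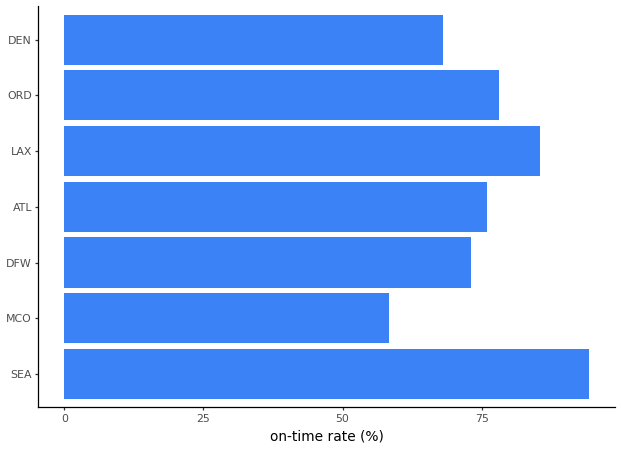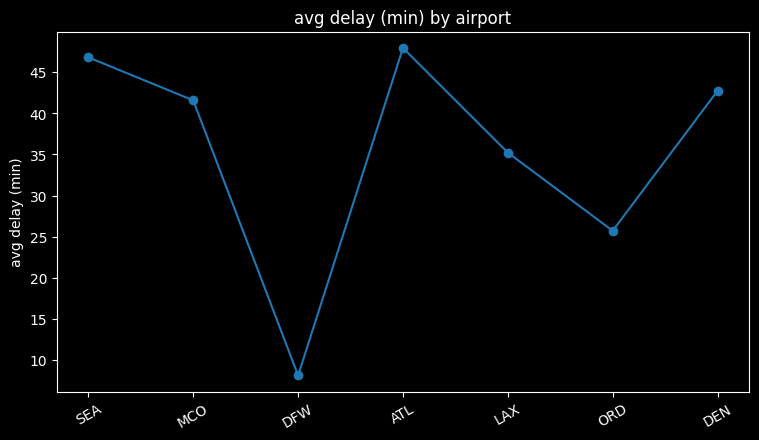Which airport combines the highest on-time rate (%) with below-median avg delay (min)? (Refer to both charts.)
Chart 2 median avg delay (min) ≈ 40; below-median airports: DFW, LAX, ORD. Among those, LAX has the highest on-time rate (%) (≈ 90).

LAX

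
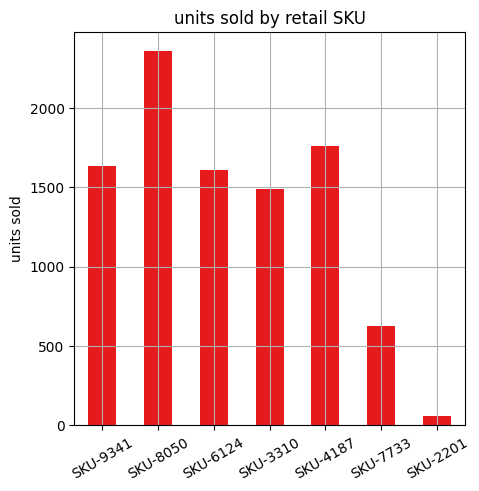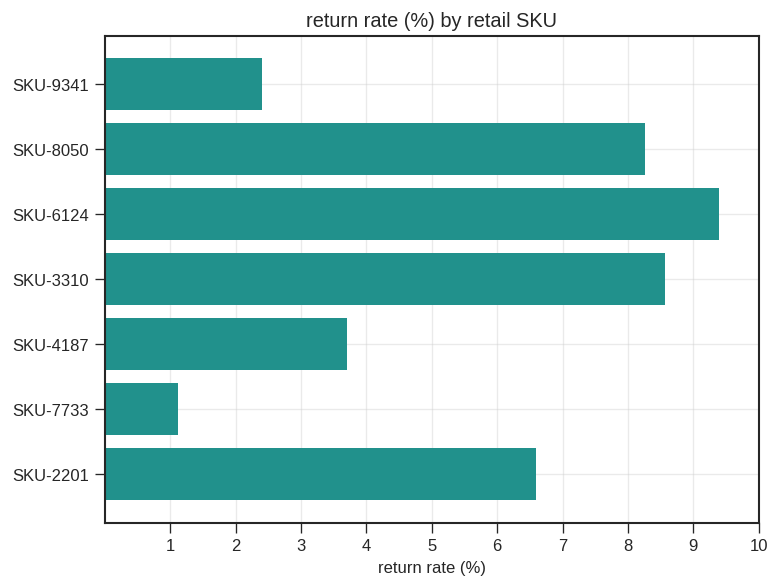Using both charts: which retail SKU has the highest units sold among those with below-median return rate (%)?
SKU-4187

Chart 2 median return rate (%) ≈ 7; below-median retail SKUs: SKU-9341, SKU-4187, SKU-7733. Among those, SKU-4187 has the highest units sold (≈ 2000).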